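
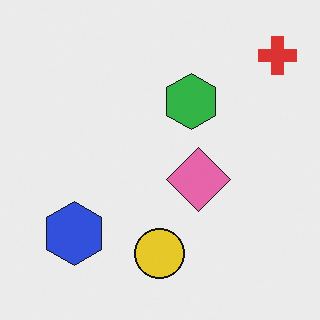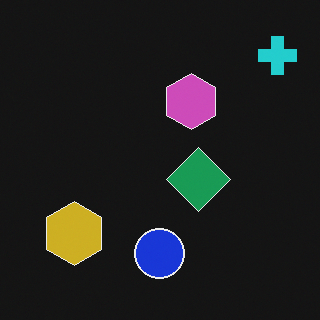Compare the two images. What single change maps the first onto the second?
This is the original image color-inverted (negative).

The light background has become dark and every shape's color is its complement — a photographic negative.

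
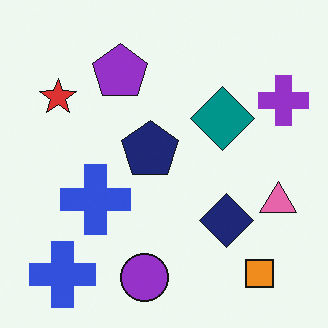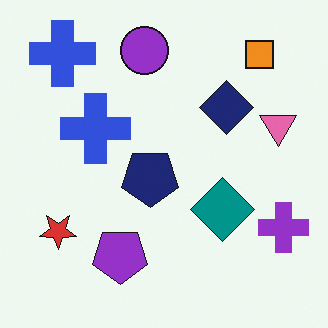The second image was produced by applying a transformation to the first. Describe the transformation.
The second image is the first flipped vertically (top ↔ bottom).

The purple circle is in the bottom of the first image and the top of the second — shapes on opposite sides of the horizontal midline have swapped in a mirror flip.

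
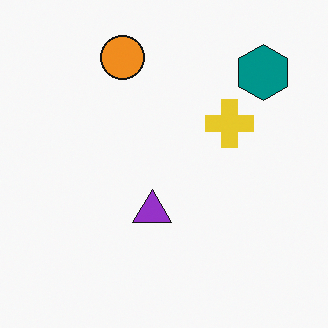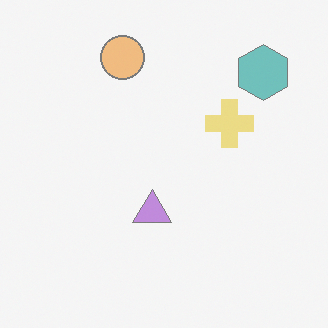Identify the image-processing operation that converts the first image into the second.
The second image is the first washed out (contrast reduced).

Tones are pushed toward mid-grey across the whole image — a global contrast change.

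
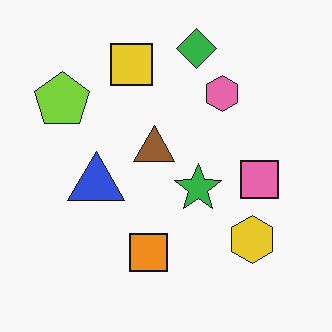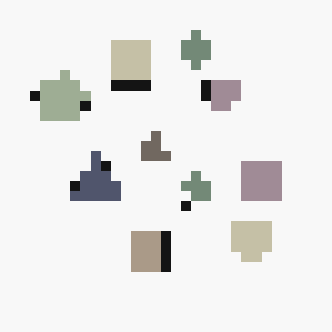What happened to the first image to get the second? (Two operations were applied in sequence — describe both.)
The transformation is: coarsely pixelated, then heavily desaturated.

Shapes are reduced to large square blocks; fine edges and outlines are lost — a downscale-then-upscale (mosaic) effect. All colors are more muted and greyish — a global saturation change.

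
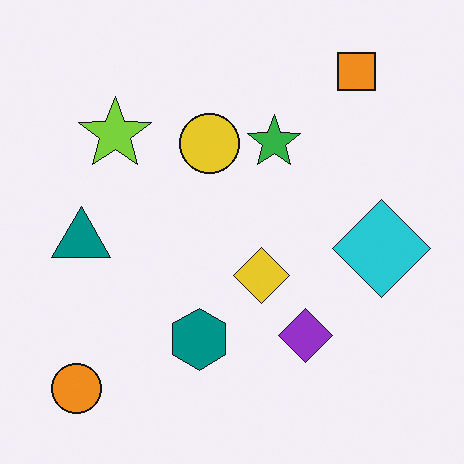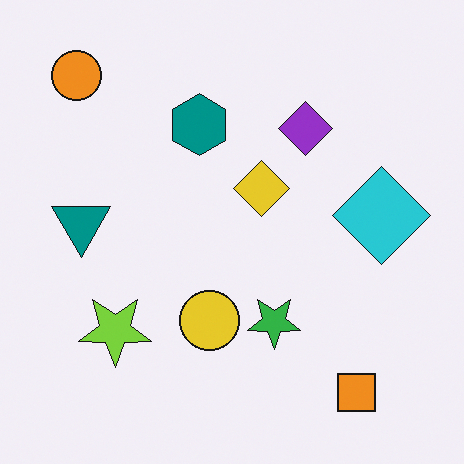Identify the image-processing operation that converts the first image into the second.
The image was flipped vertically (top ↔ bottom).

The orange square is in the top-right of the first image and the bottom-right of the second — shapes on opposite sides of the horizontal midline have swapped in a mirror flip.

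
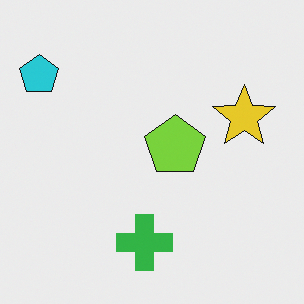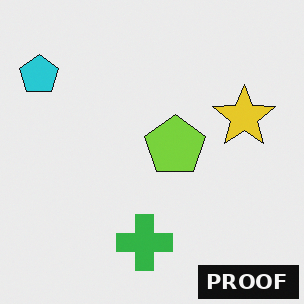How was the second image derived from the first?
The image was watermarked with the text "PROOF" in the lower-right corner.

A dark label reading "PROOF" appears in the lower-right corner.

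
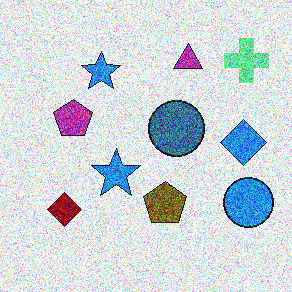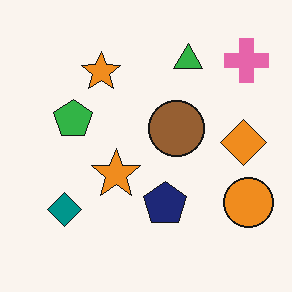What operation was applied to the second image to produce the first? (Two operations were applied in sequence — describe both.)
This is the original image hue-shifted through roughly half the color wheel, then degraded with strong gaussian noise.

Every shape's color has rotated by the same amount around the hue wheel — a uniform hue shift. Random speckle covers the whole image, including the flat background.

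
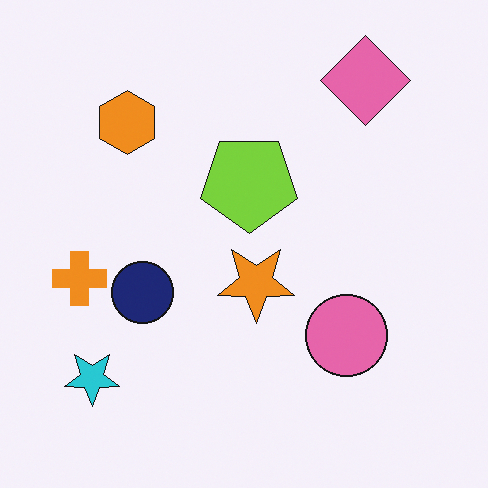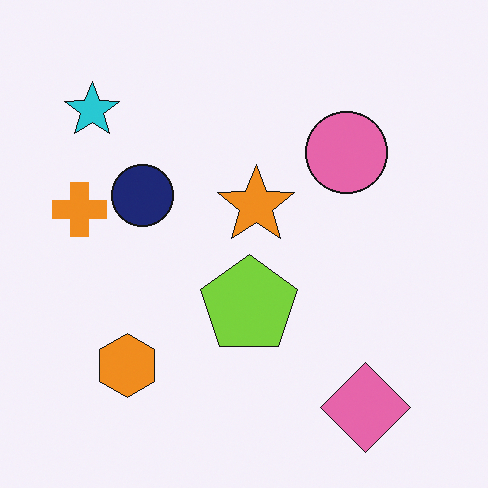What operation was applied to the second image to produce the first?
The transformation is: flipped vertically (top ↔ bottom).

The pink diamond is in the bottom-right of the second image and the top-right of the first — shapes on opposite sides of the horizontal midline have swapped in a mirror flip.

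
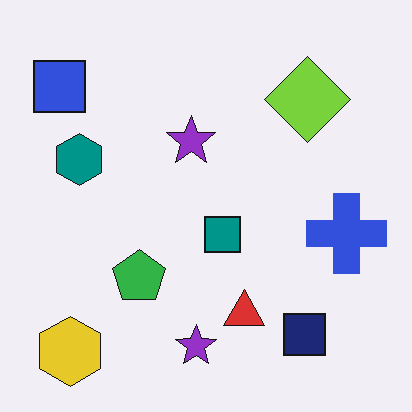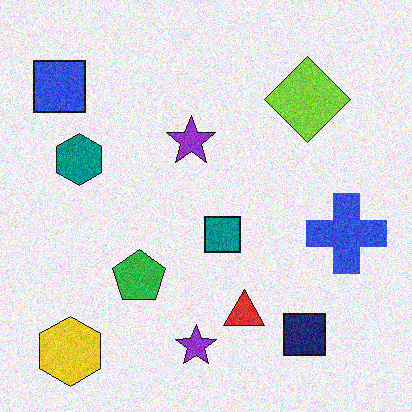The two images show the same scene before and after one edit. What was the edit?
Degraded with visible gaussian noise.

Random speckle covers the whole image, including the flat background.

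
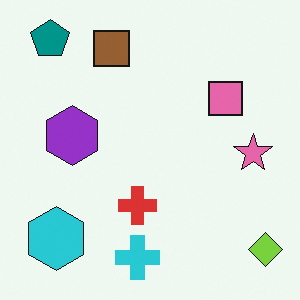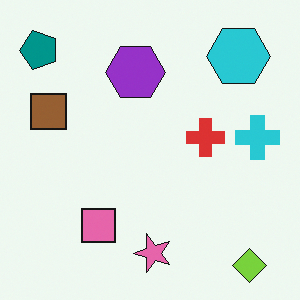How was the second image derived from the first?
It was transposed (reflected across the top-left ↔ bottom-right diagonal).

Shapes have swapped their row and column positions — what was in the top-right is now in the bottom-left — a diagonal reflection.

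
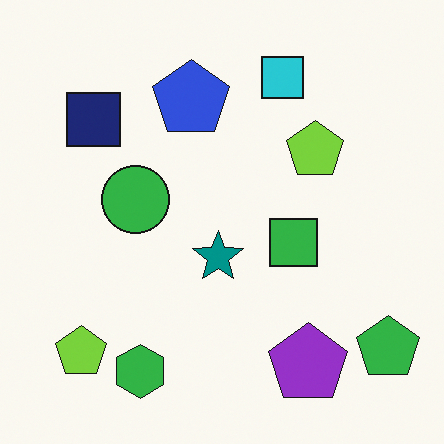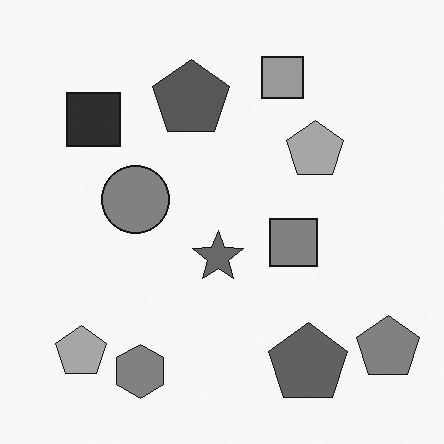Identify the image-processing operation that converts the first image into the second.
The image was converted to grayscale.

All color is removed — every shape is now a shade of grey.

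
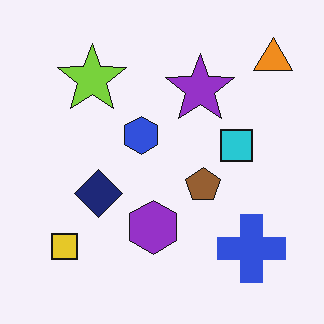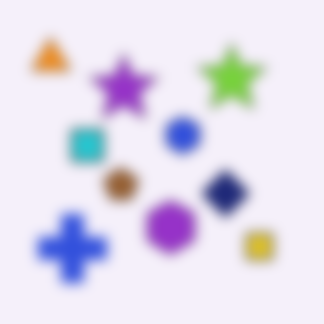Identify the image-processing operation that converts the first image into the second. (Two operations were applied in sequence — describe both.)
The image was strongly gaussian-blurred, then flipped horizontally (left ↔ right).

Shape edges and outlines are uniformly softened across the whole image. The orange triangle is in the top-right of the first image and the top-left of the second — shapes on opposite sides of the vertical midline have swapped in a mirror flip.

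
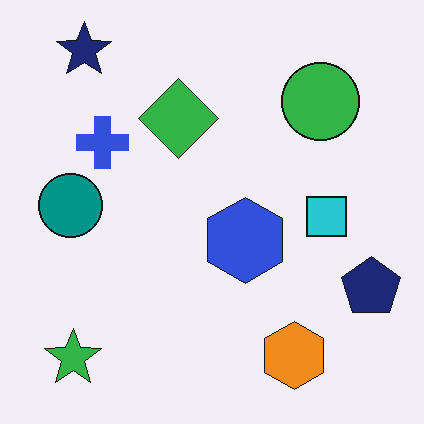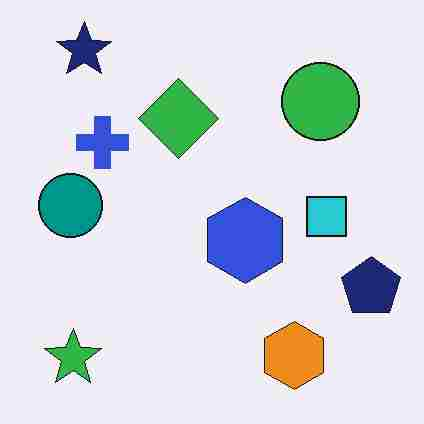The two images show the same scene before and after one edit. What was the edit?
The transformation is: degraded with heavy JPEG compression.

Blocky 8×8 compression artifacts appear around shape edges and the flat background shows ringing — characteristic JPEG degradation.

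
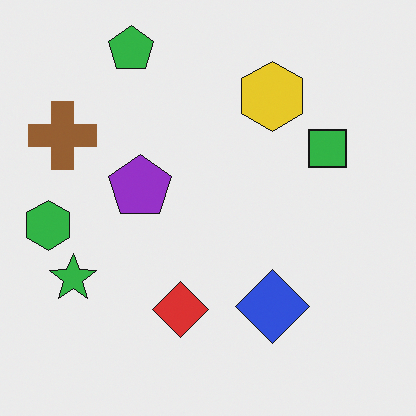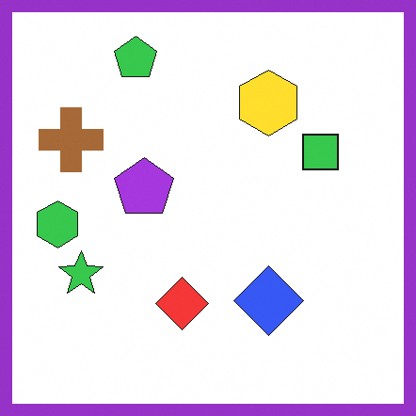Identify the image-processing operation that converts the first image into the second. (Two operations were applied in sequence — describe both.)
Brightened a little, then framed with a purple border.

Every pixel — background and shapes alike — is uniformly brightened. A solid purple frame runs around the edge of the second image, with the content slightly shrunk inside it.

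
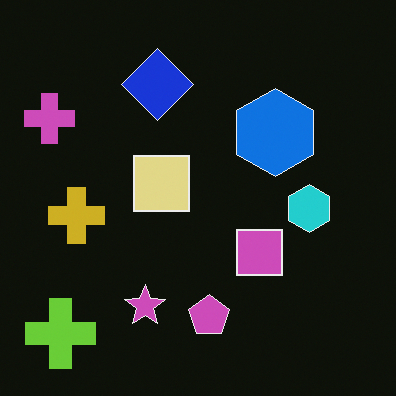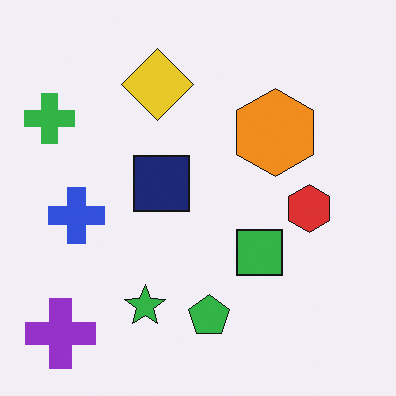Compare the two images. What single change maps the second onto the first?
The image was color-inverted (negative).

The light background has become dark and every shape's color is its complement — a photographic negative.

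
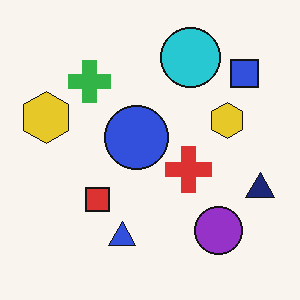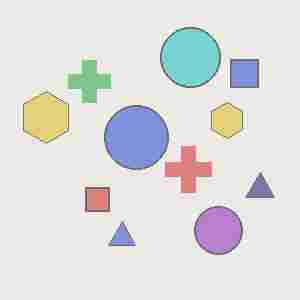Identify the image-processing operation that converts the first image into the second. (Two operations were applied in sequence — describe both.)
The second image is the first washed out (contrast reduced), then heavily JPEG-compressed with obvious blocking artifacts.

Tones are pushed toward mid-grey across the whole image — a global contrast change. Blocky 8×8 compression artifacts appear around shape edges and the flat background shows ringing — characteristic JPEG degradation.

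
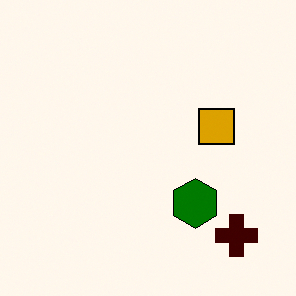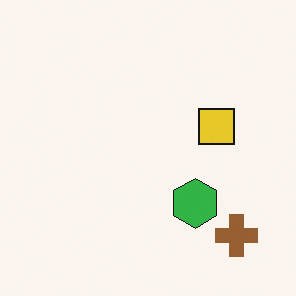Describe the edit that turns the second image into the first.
The image was given much higher contrast.

Tones are pushed away from mid-grey across the whole image — a global contrast change.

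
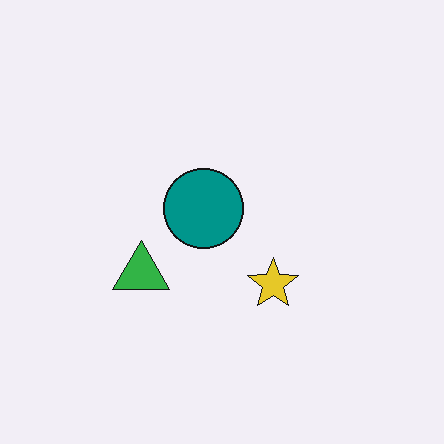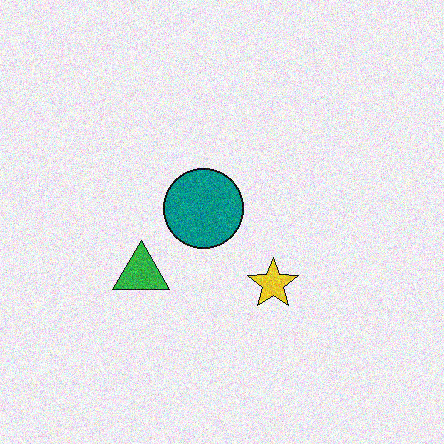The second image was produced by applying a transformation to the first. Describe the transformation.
It was degraded with moderate additive noise.

Random speckle covers the whole image, including the flat background.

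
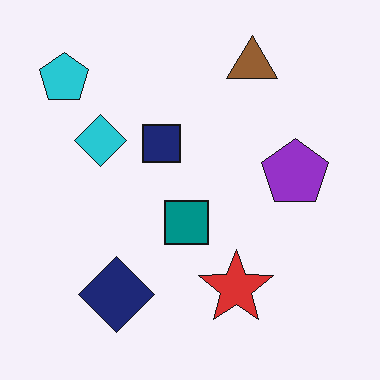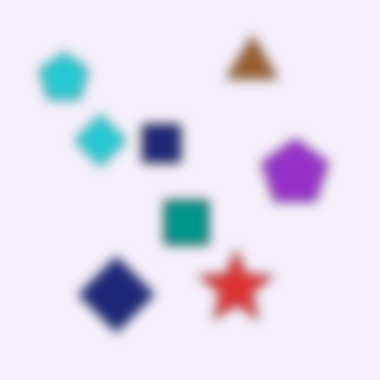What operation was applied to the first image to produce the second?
The transformation is: strongly gaussian-blurred.

Shape edges and outlines are uniformly softened across the whole image.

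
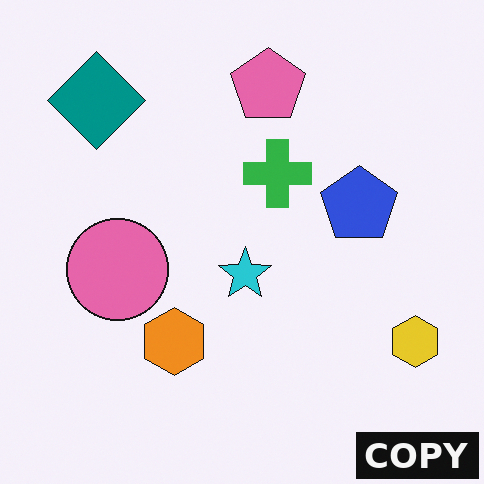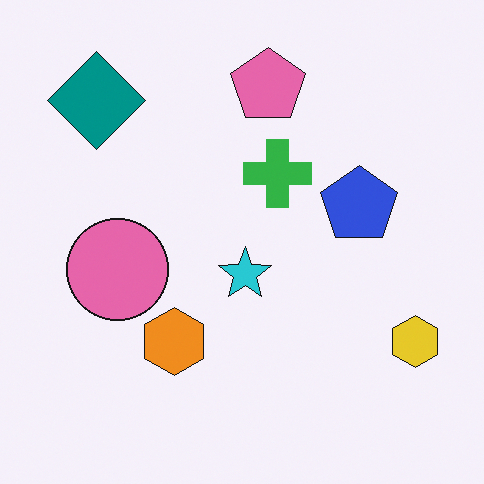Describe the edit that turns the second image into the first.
The image was watermarked with the text "COPY" in the lower-right corner.

A dark label reading "COPY" appears in the lower-right corner.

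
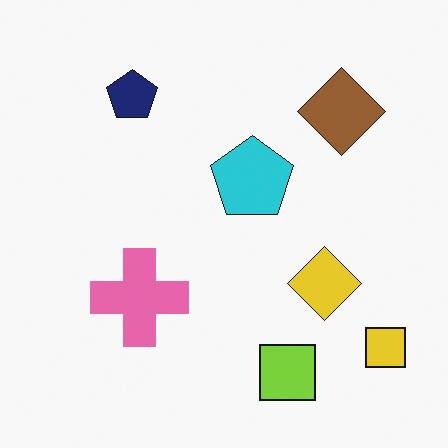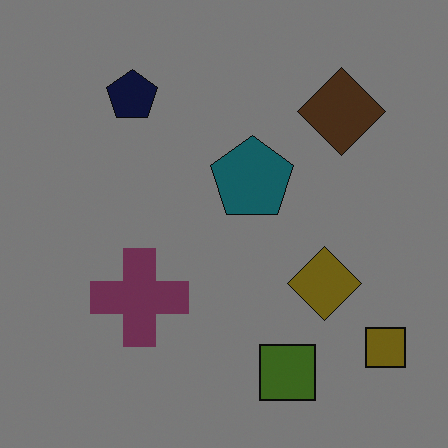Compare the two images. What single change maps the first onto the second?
Noticeably darkened.

Every pixel — background and shapes alike — is uniformly darkened.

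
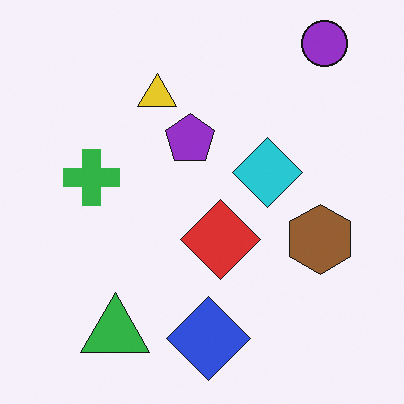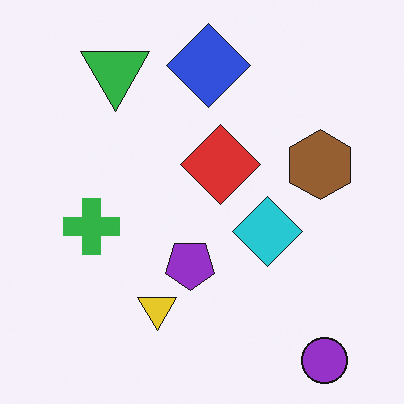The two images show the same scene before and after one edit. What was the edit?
The image was flipped vertically (top ↔ bottom).

The purple circle is in the top-right of the first image and the bottom-right of the second — shapes on opposite sides of the horizontal midline have swapped in a mirror flip.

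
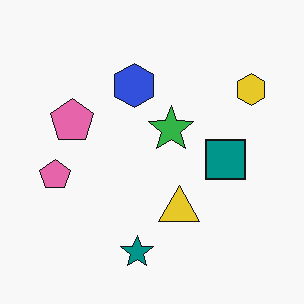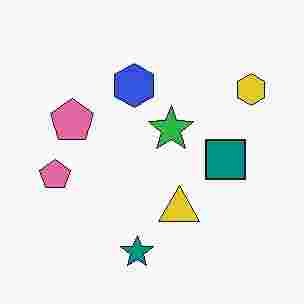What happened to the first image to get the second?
The second image is the first degraded with heavy JPEG compression.

Blocky 8×8 compression artifacts appear around shape edges and the flat background shows ringing — characteristic JPEG degradation.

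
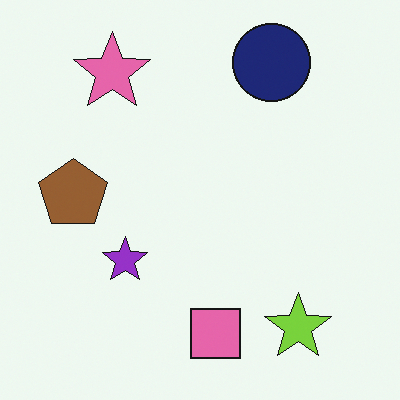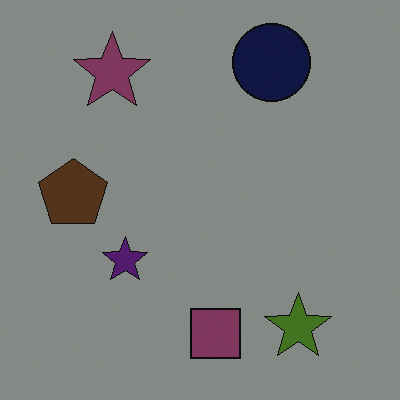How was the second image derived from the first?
The second image is the first noticeably darkened.

Every pixel — background and shapes alike — is uniformly darkened.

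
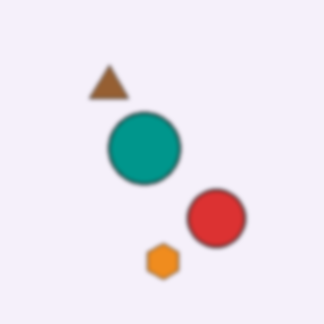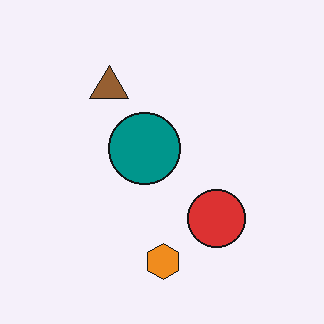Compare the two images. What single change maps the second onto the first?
The transformation is: slightly softened.

Shape edges and outlines are uniformly softened across the whole image.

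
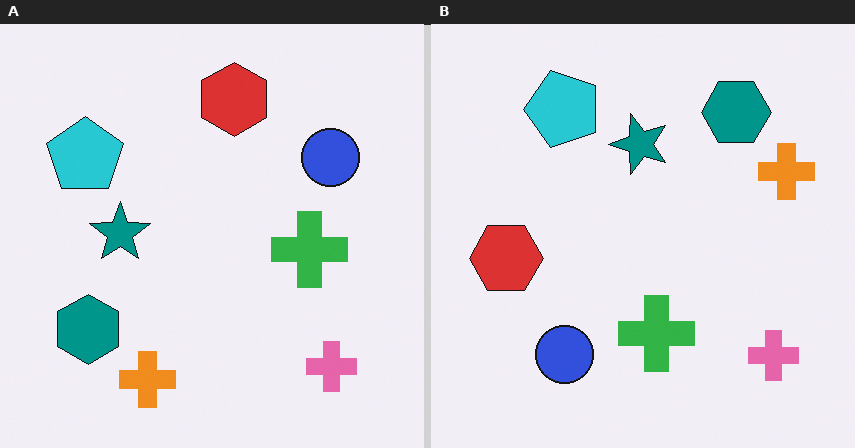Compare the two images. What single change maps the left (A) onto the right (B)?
It was transposed (reflected across the top-left ↔ bottom-right diagonal).

Shapes have swapped their row and column positions — what was in the top-right is now in the bottom-left — a diagonal reflection.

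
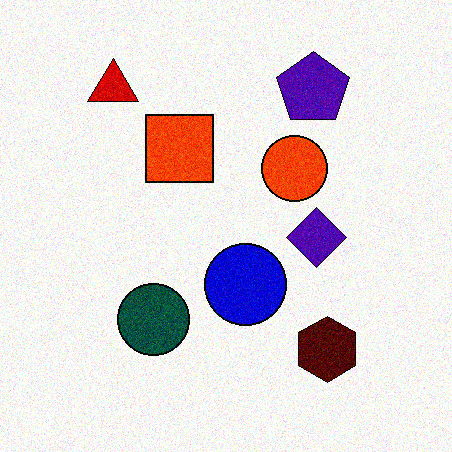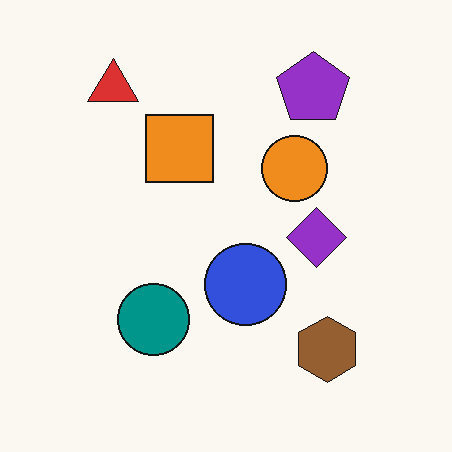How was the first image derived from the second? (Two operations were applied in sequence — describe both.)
This is the original image given much higher contrast, then degraded with visible gaussian noise.

Tones are pushed away from mid-grey across the whole image — a global contrast change. Random speckle covers the whole image, including the flat background.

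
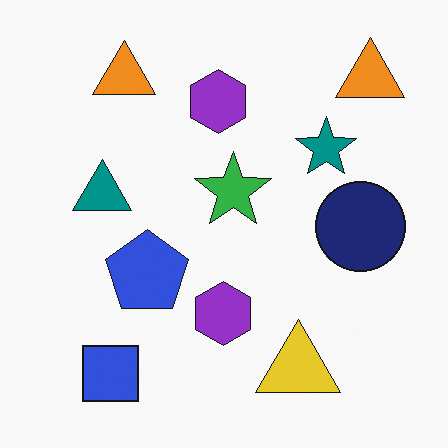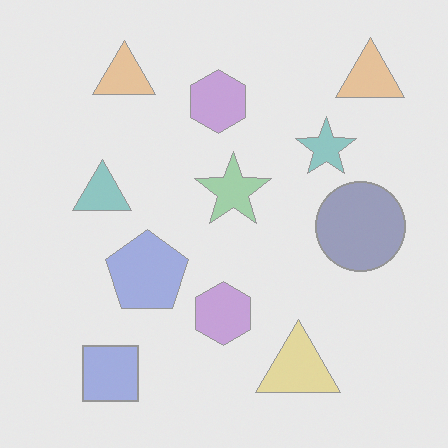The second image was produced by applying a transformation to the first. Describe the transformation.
It was washed out (contrast reduced).

Tones are pushed toward mid-grey across the whole image — a global contrast change.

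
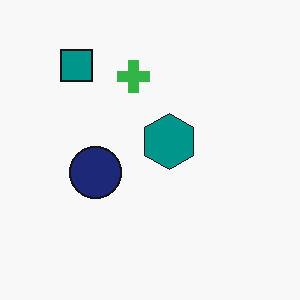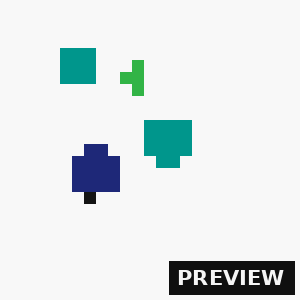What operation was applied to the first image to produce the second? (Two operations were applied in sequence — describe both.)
The transformation is: coarsely pixelated, then watermarked with the text "PREVIEW" in the lower-right corner.

Shapes are reduced to large square blocks; fine edges and outlines are lost — a downscale-then-upscale (mosaic) effect. A dark label reading "PREVIEW" appears in the lower-right corner.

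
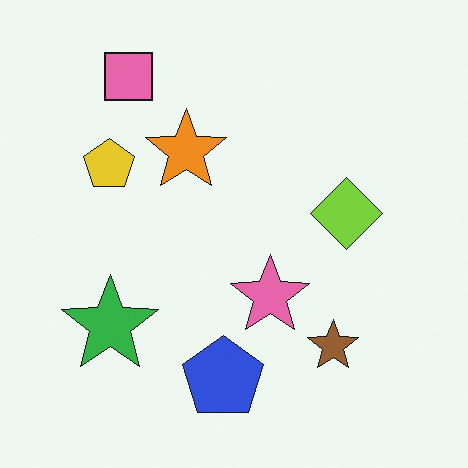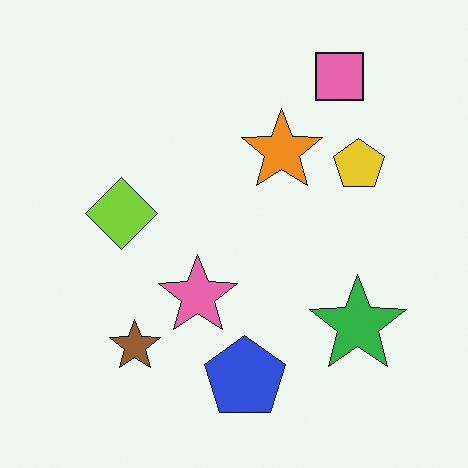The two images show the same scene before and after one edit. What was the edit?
It was flipped horizontally (left ↔ right).

The yellow pentagon is in the left of the first image and the right of the second — shapes on opposite sides of the vertical midline have swapped in a mirror flip.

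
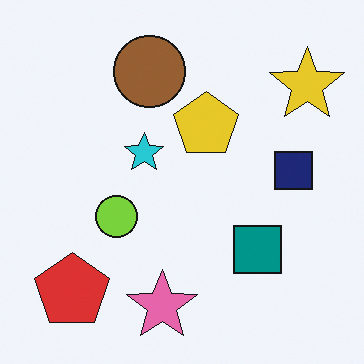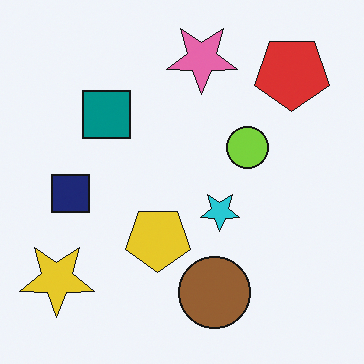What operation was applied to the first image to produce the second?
This is the original image rotated 180°.

The yellow star sits in the top-right of the first image and the bottom-left of the second — consistent with a whole-image 180° rotation.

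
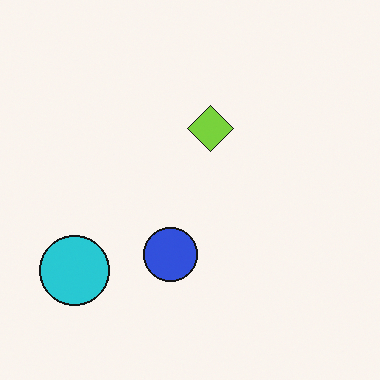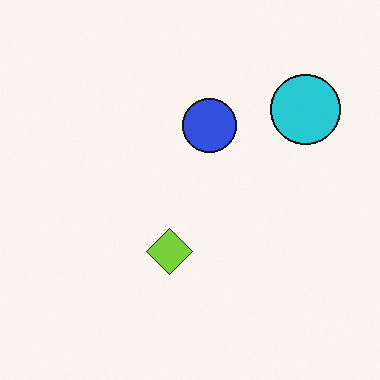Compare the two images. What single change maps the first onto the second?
The second image is the first rotated 180°.

The cyan circle sits in the bottom-left of the first image and the top-right of the second — consistent with a whole-image 180° rotation.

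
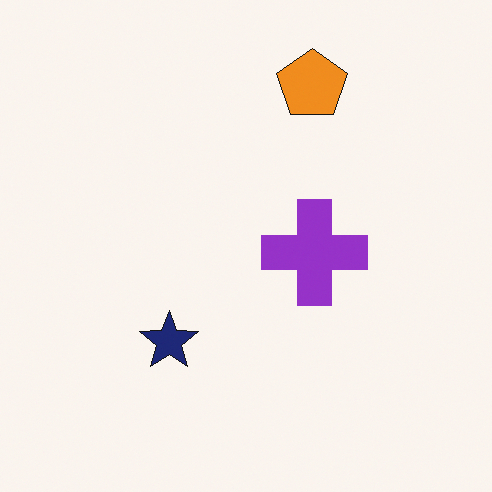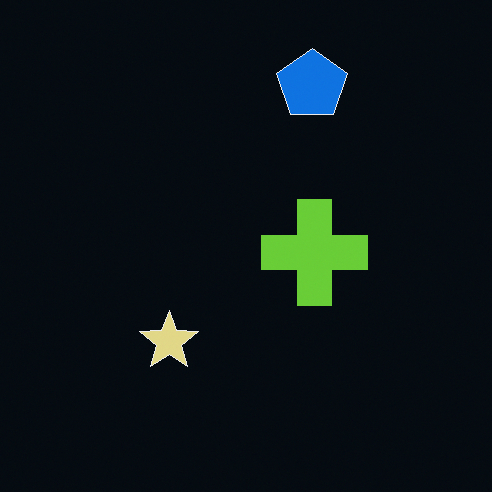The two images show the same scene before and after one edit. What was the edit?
It was color-inverted (negative).

The light background has become dark and every shape's color is its complement — a photographic negative.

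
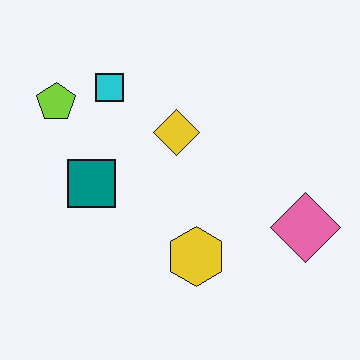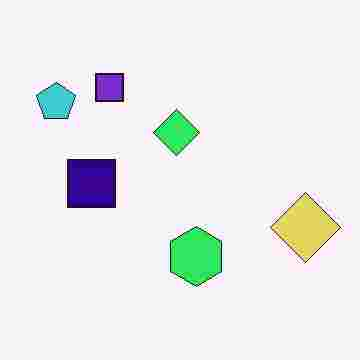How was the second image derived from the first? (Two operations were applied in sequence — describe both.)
It was hue-shifted by a moderate amount, then degraded with heavy JPEG compression.

Every shape's color has rotated by the same amount around the hue wheel — a uniform hue shift. Blocky 8×8 compression artifacts appear around shape edges and the flat background shows ringing — characteristic JPEG degradation.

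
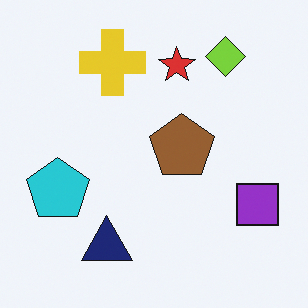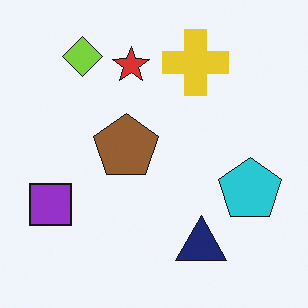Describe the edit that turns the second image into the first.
It was flipped horizontally (left ↔ right).

The purple square is in the left of the second image and the right of the first — shapes on opposite sides of the vertical midline have swapped in a mirror flip.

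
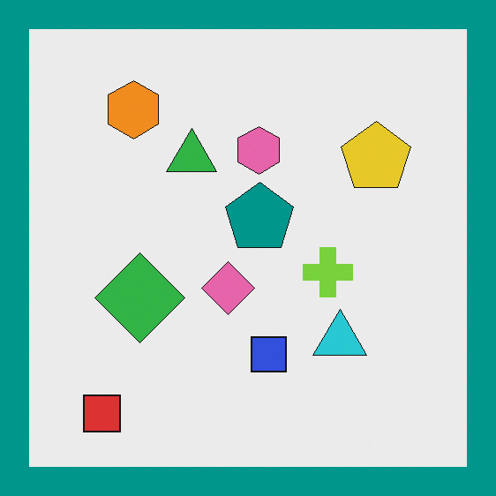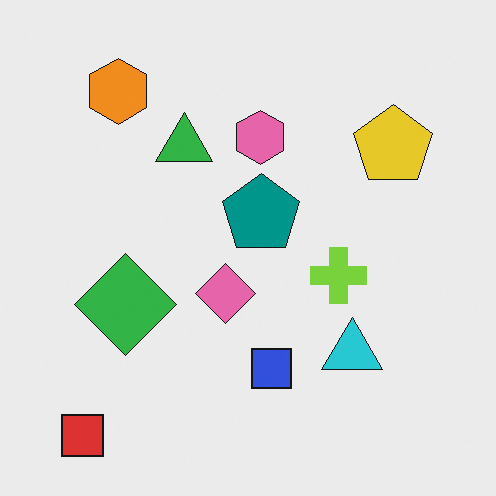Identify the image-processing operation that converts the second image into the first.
This is the original image framed with a teal border.

A solid teal frame runs around the edge of the first image, with the content slightly shrunk inside it.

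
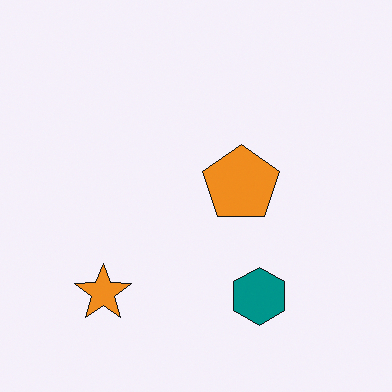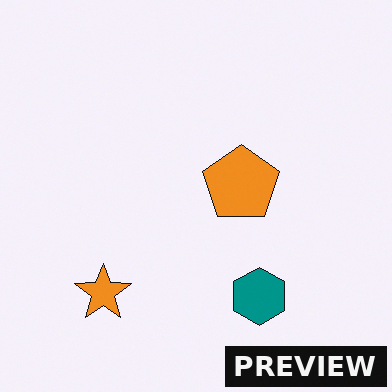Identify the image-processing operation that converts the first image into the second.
The image was watermarked with the text "PREVIEW" in the lower-right corner.

A dark label reading "PREVIEW" appears in the lower-right corner.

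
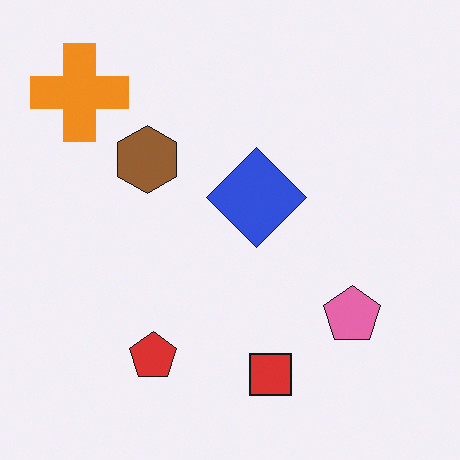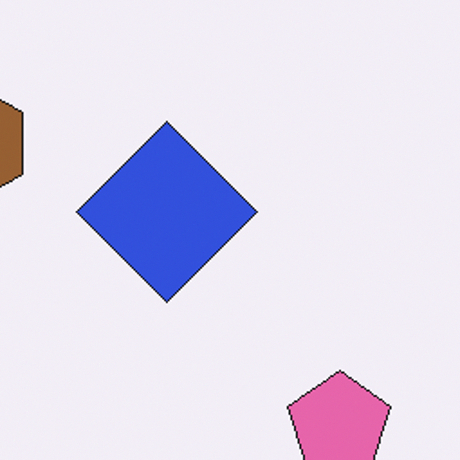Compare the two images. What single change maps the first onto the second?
This is the original image cropped to a noticeably smaller region and rescaled.

The visible shapes are larger and the field of view is narrower; shapes near the original edges may be partly or wholly outside the frame — a crop-and-rescale.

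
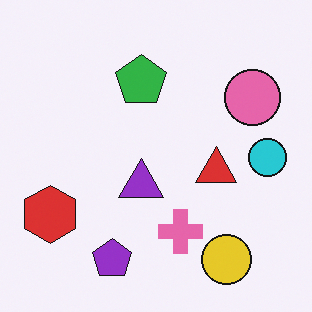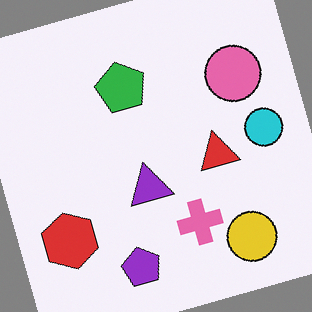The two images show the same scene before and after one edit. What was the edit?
Rotated counter-clockwise by a moderate amount.

Every shape is tilted by the same angle and the image corners show triangular fill wedges — a whole-image rotation by a non-right angle.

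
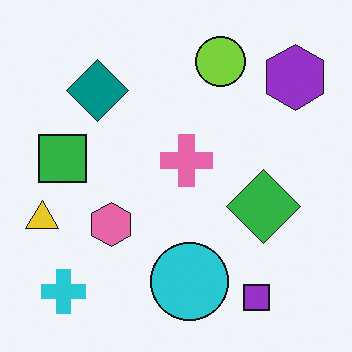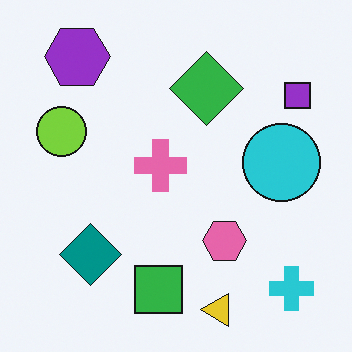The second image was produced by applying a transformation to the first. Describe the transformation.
Rotated 90° counter-clockwise.

The cyan cross sits in the bottom-left of the first image and the bottom-right of the second — consistent with a whole-image 90° counter-clockwise rotation.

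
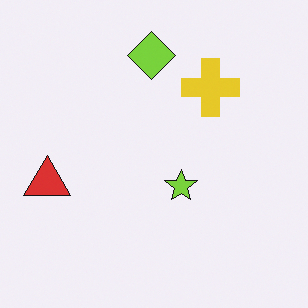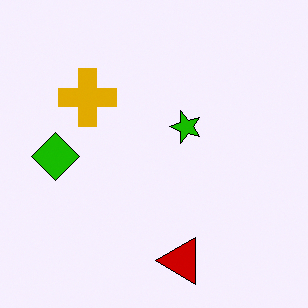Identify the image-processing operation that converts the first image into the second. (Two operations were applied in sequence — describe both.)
The transformation is: boosted in contrast, then rotated 90° counter-clockwise.

Tones are pushed away from mid-grey across the whole image — a global contrast change. The red triangle sits in the left of the first image and the bottom of the second — consistent with a whole-image 90° counter-clockwise rotation.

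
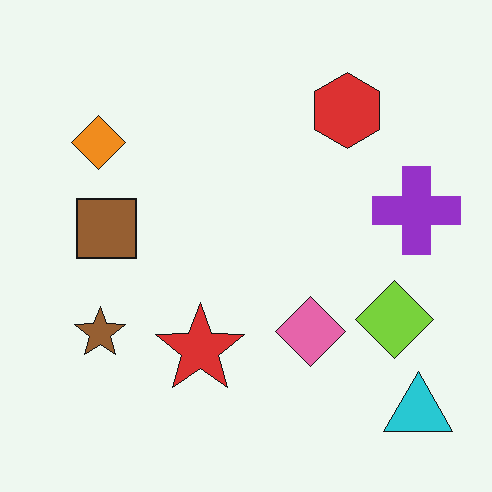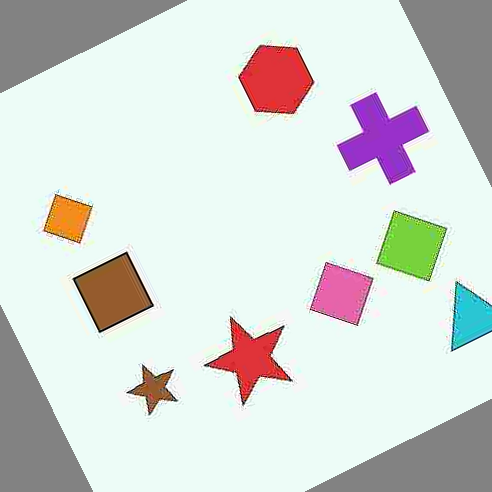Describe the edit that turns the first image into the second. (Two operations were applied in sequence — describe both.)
The image was degraded with heavy JPEG compression, then rotated counter-clockwise by a clearly visible amount.

Blocky 8×8 compression artifacts appear around shape edges and the flat background shows ringing — characteristic JPEG degradation. Every shape is tilted by the same angle and the image corners show triangular fill wedges — a whole-image rotation by a non-right angle.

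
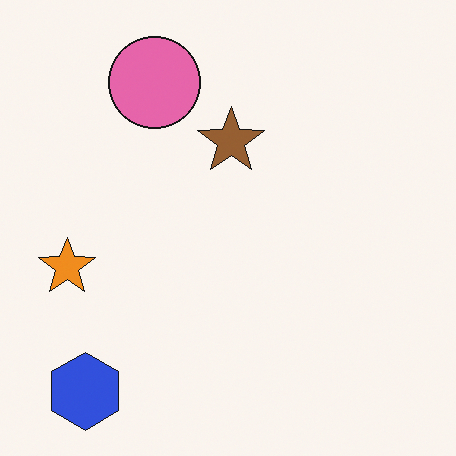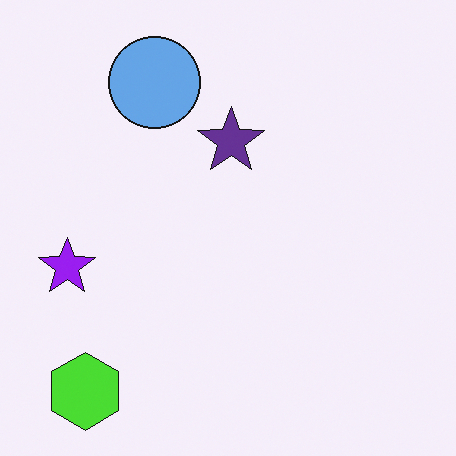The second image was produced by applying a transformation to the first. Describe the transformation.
It was hue-shifted through roughly half the color wheel.

Every shape's color has rotated by the same amount around the hue wheel — a uniform hue shift.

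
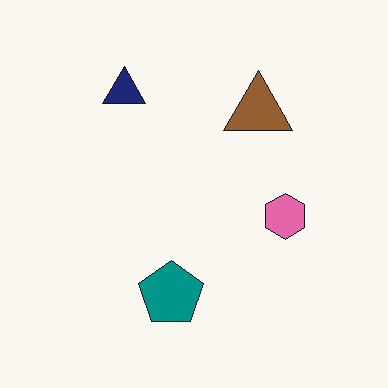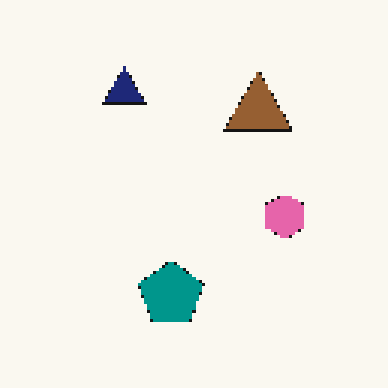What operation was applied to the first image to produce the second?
This is the original image mildly pixelated.

Shapes are reduced to large square blocks; fine edges and outlines are lost — a downscale-then-upscale (mosaic) effect.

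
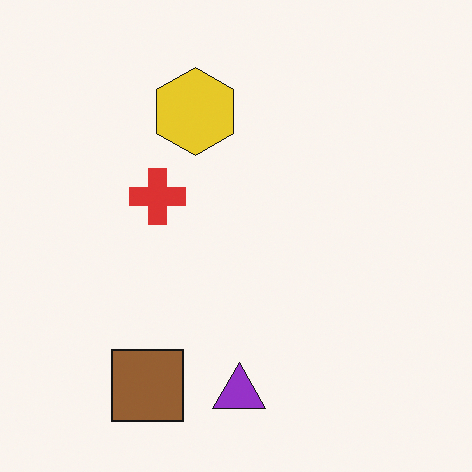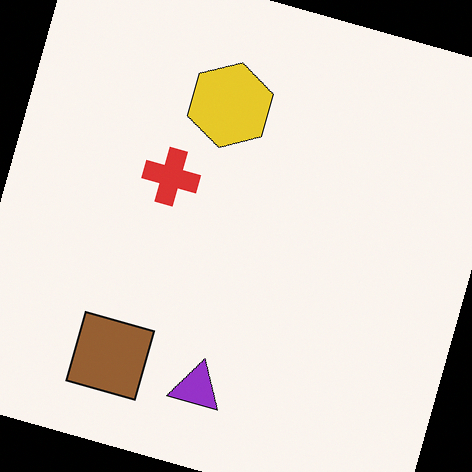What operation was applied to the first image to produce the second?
The image was rotated clockwise by a moderate amount.

Every shape is tilted by the same angle and the image corners show triangular fill wedges — a whole-image rotation by a non-right angle.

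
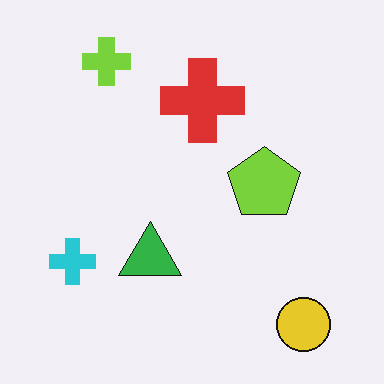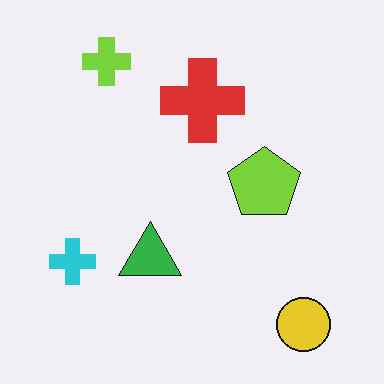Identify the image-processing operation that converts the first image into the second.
It was JPEG-compressed with visible artifacts.

Blocky 8×8 compression artifacts appear around shape edges and the flat background shows ringing — characteristic JPEG degradation.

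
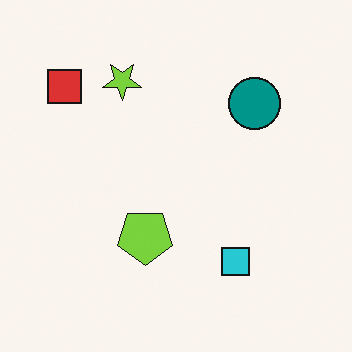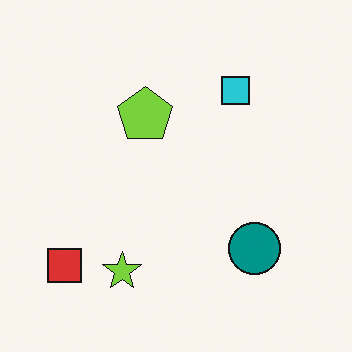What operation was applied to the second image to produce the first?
It was flipped vertically (top ↔ bottom).

The lime star is in the bottom of the second image and the top of the first — shapes on opposite sides of the horizontal midline have swapped in a mirror flip.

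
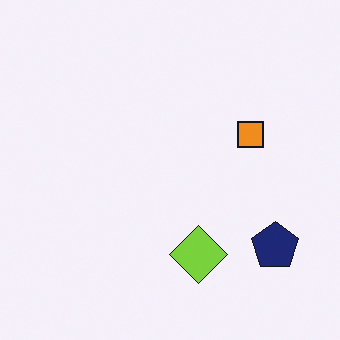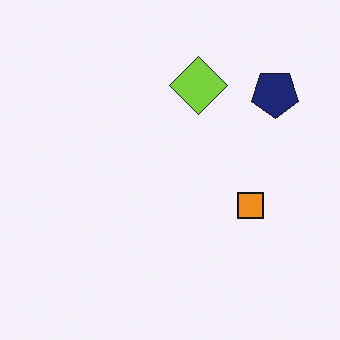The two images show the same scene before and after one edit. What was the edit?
The image was flipped vertically (top ↔ bottom).

The lime diamond is in the bottom of the first image and the top of the second — shapes on opposite sides of the horizontal midline have swapped in a mirror flip.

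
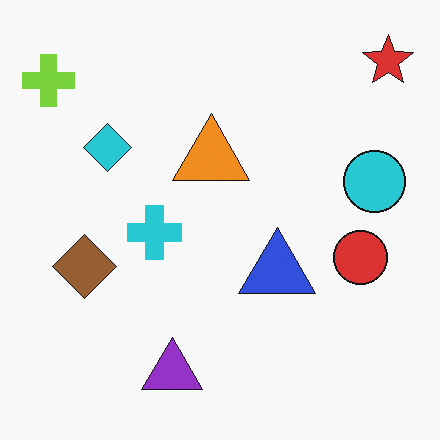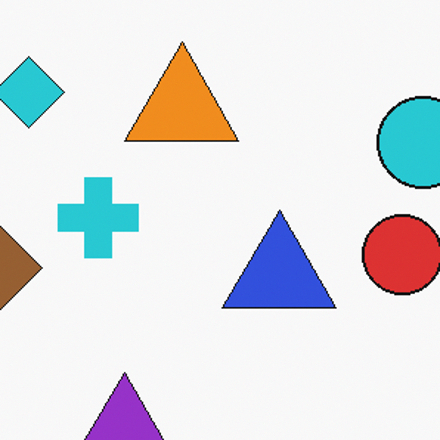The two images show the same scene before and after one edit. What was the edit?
The transformation is: cropped to a modestly smaller region and rescaled.

The visible shapes are larger and the field of view is narrower; shapes near the original edges may be partly or wholly outside the frame — a crop-and-rescale.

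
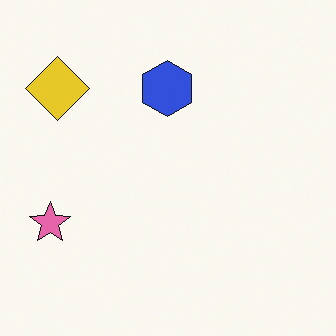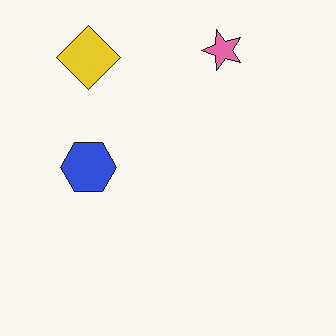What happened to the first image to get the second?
The image was transposed (reflected across the top-left ↔ bottom-right diagonal).

Shapes have swapped their row and column positions — what was in the top-right is now in the bottom-left — a diagonal reflection.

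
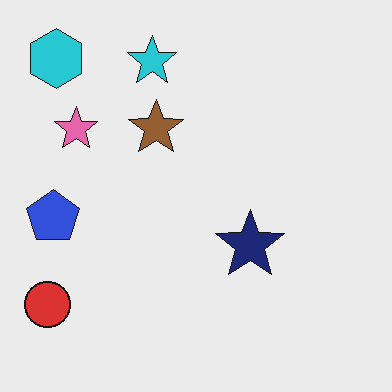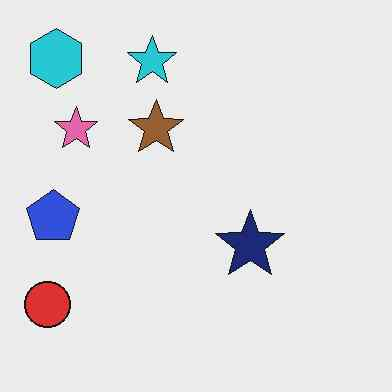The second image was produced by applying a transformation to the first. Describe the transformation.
JPEG-compressed with visible artifacts.

Blocky 8×8 compression artifacts appear around shape edges and the flat background shows ringing — characteristic JPEG degradation.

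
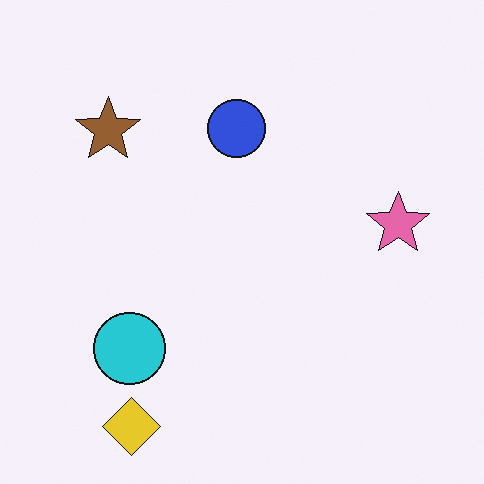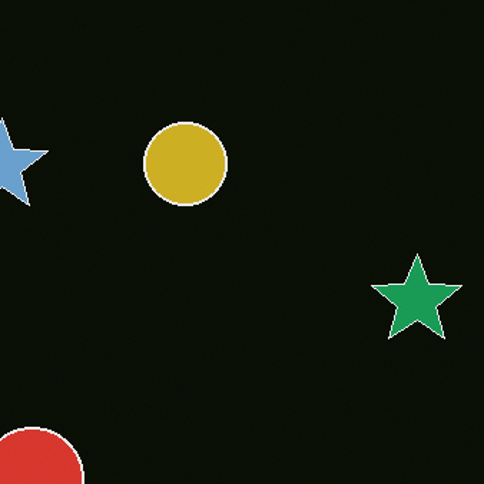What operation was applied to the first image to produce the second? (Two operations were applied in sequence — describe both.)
The transformation is: color-inverted (negative), then cropped slightly and scaled back up.

The light background has become dark and every shape's color is its complement — a photographic negative. The visible shapes are larger and the field of view is narrower; shapes near the original edges may be partly or wholly outside the frame — a crop-and-rescale.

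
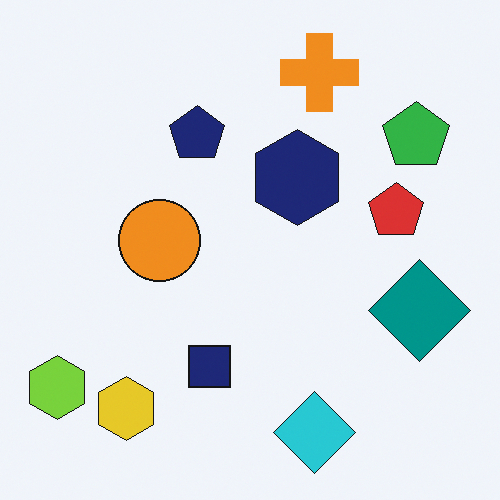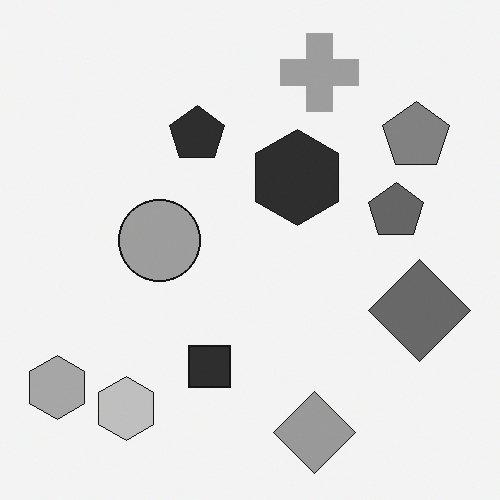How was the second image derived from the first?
The transformation is: converted to grayscale.

All color is removed — every shape is now a shade of grey.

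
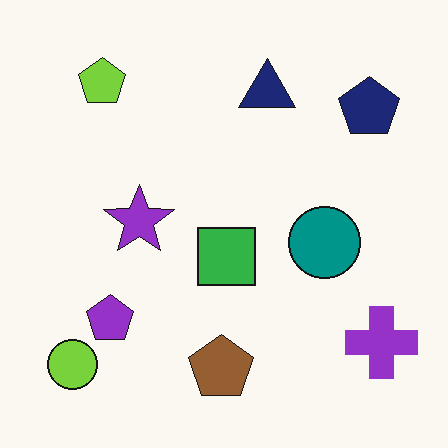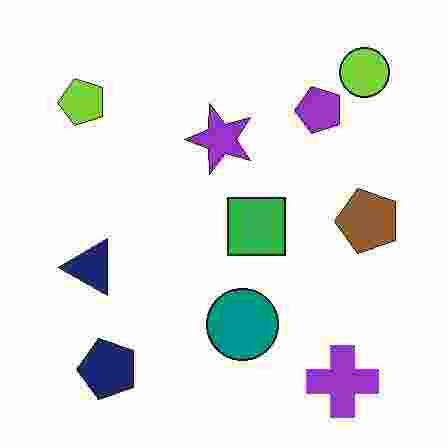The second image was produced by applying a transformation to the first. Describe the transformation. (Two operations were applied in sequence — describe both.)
The transformation is: transposed (reflected across the top-left ↔ bottom-right diagonal), then degraded with heavy JPEG compression.

Shapes have swapped their row and column positions — what was in the top-right is now in the bottom-left — a diagonal reflection. Blocky 8×8 compression artifacts appear around shape edges and the flat background shows ringing — characteristic JPEG degradation.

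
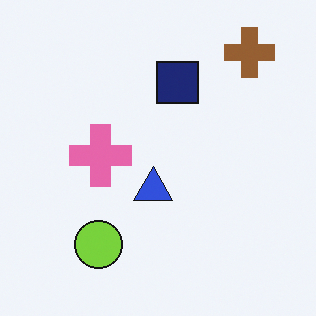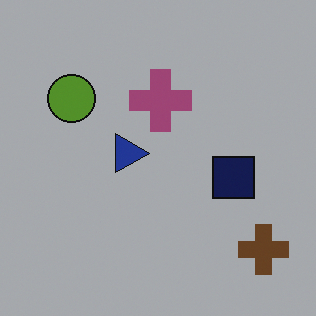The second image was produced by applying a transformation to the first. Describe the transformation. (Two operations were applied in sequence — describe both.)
This is the original image substantially darkened, then rotated 90° clockwise.

Every pixel — background and shapes alike — is uniformly darkened. The brown cross sits in the top-right of the first image and the bottom-right of the second — consistent with a whole-image 90° clockwise rotation.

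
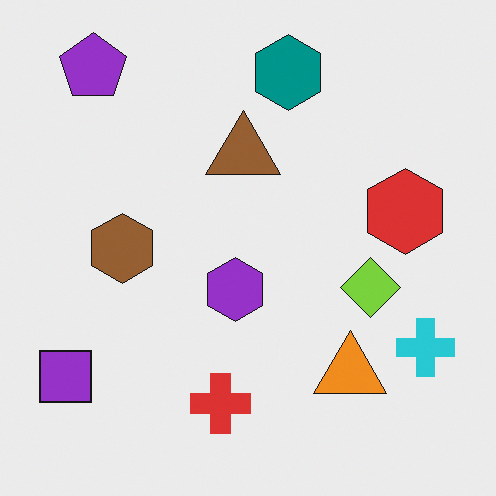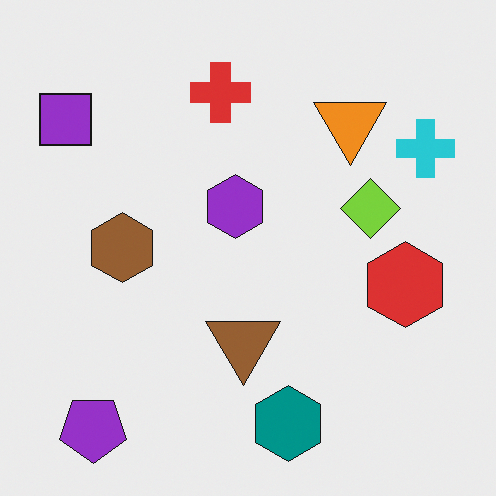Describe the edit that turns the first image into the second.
Flipped vertically (top ↔ bottom).

The purple pentagon is in the top-left of the first image and the bottom-left of the second — shapes on opposite sides of the horizontal midline have swapped in a mirror flip.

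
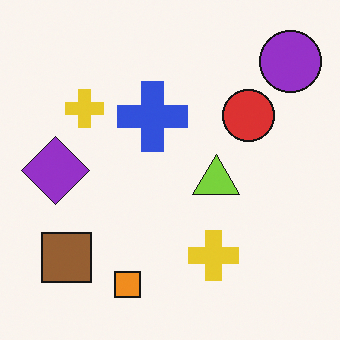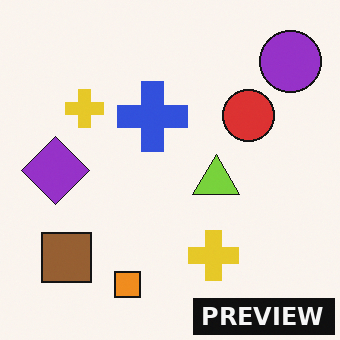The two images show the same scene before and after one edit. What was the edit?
The image was watermarked with the text "PREVIEW" in the lower-right corner.

A dark label reading "PREVIEW" appears in the lower-right corner.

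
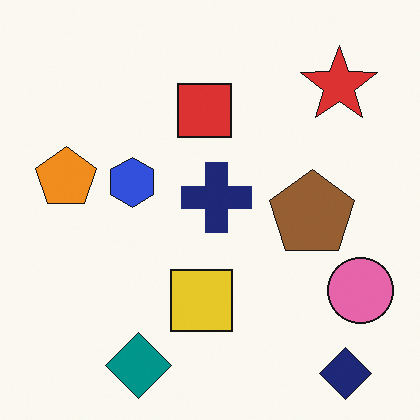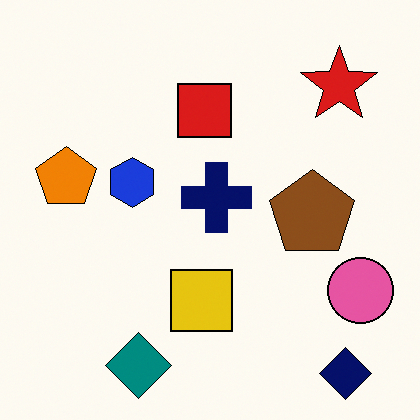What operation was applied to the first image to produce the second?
The transformation is: given slightly increased contrast.

Tones are pushed away from mid-grey across the whole image — a global contrast change.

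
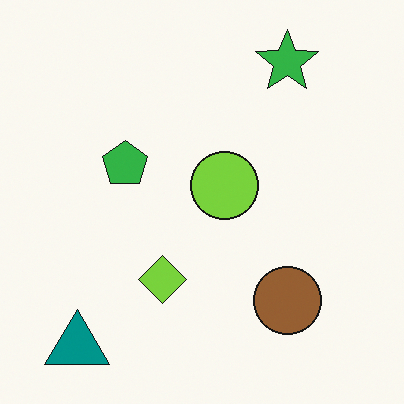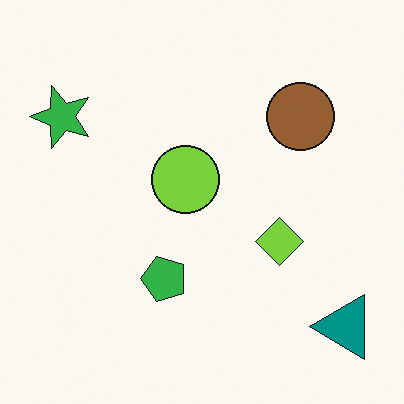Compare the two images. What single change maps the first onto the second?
It was rotated 90° counter-clockwise.

The teal triangle sits in the bottom-left of the first image and the bottom-right of the second — consistent with a whole-image 90° counter-clockwise rotation.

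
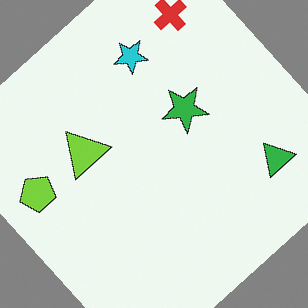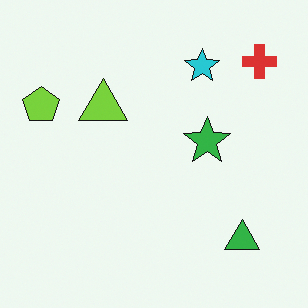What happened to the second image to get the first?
The transformation is: rotated counter-clockwise by a large amount — several tens of degrees.

Every shape is tilted by the same angle and the image corners show triangular fill wedges — a whole-image rotation by a non-right angle.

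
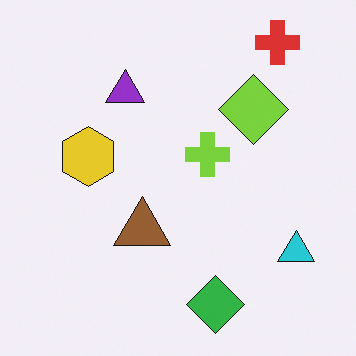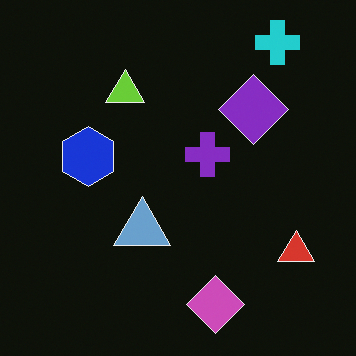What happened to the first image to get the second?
The transformation is: color-inverted (negative).

The light background has become dark and every shape's color is its complement — a photographic negative.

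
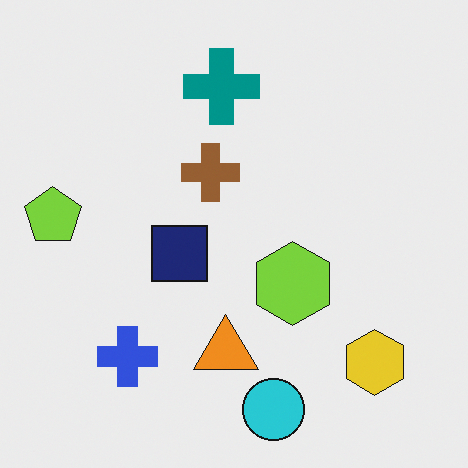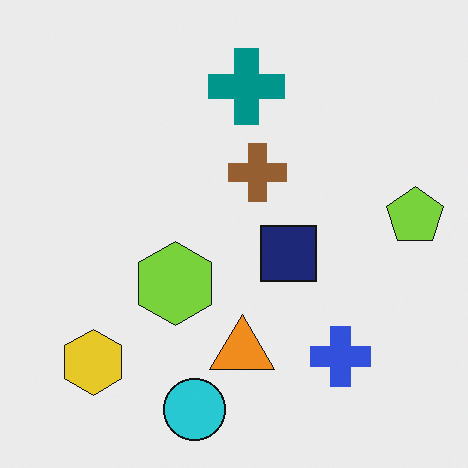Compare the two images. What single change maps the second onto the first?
The transformation is: flipped horizontally (left ↔ right).

The lime pentagon is in the right of the second image and the left of the first — shapes on opposite sides of the vertical midline have swapped in a mirror flip.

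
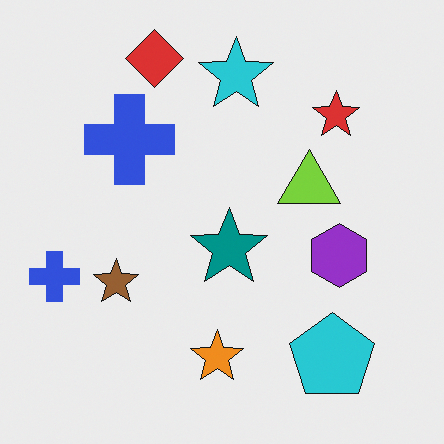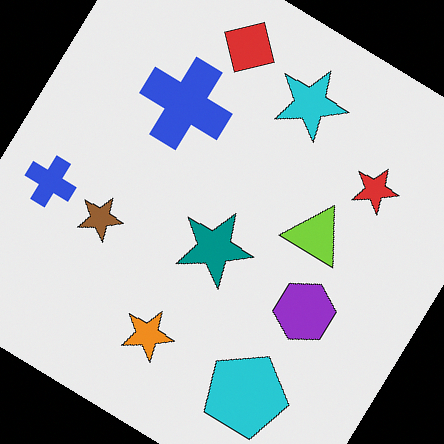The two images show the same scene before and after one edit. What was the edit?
The image was rotated clockwise by a large amount — several tens of degrees.

Every shape is tilted by the same angle and the image corners show triangular fill wedges — a whole-image rotation by a non-right angle.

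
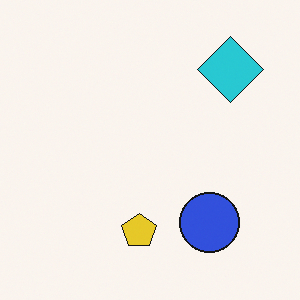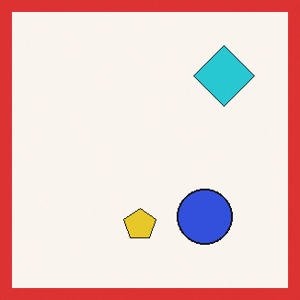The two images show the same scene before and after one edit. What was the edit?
The transformation is: framed with a red border.

A solid red frame runs around the edge of the second image, with the content slightly shrunk inside it.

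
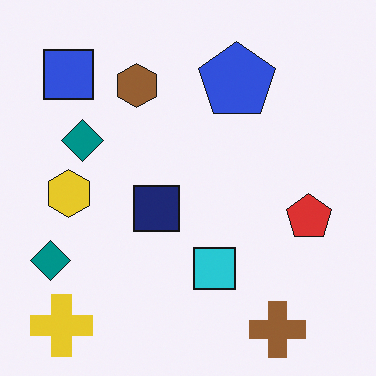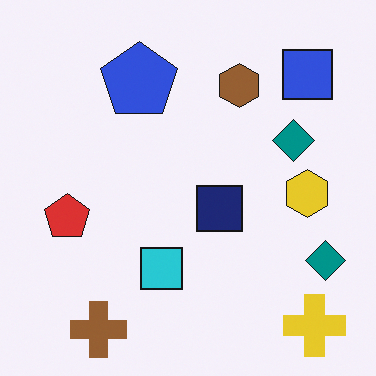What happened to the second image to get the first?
The transformation is: flipped horizontally (left ↔ right).

The yellow cross is in the bottom-right of the second image and the bottom-left of the first — shapes on opposite sides of the vertical midline have swapped in a mirror flip.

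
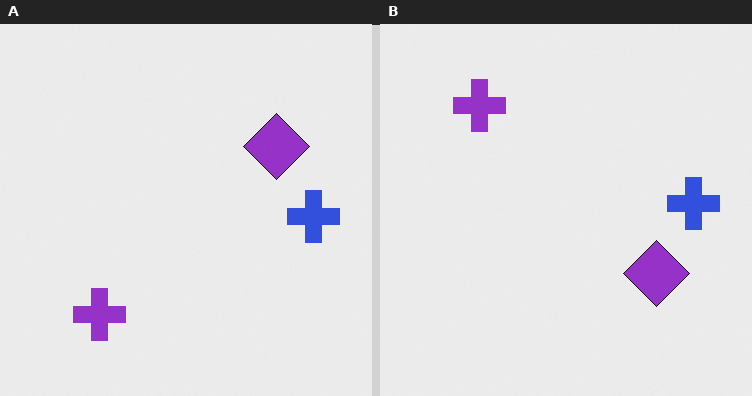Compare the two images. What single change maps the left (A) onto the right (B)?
The right (B) image is the left (A) flipped vertically (top ↔ bottom).

The purple cross is in the bottom-left of the left (A) image and the top-left of the right (B) — shapes on opposite sides of the horizontal midline have swapped in a mirror flip.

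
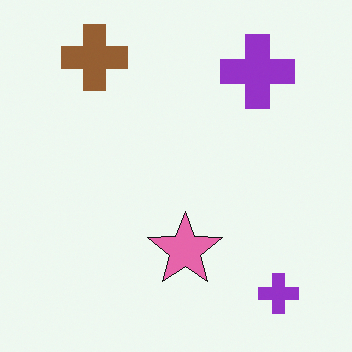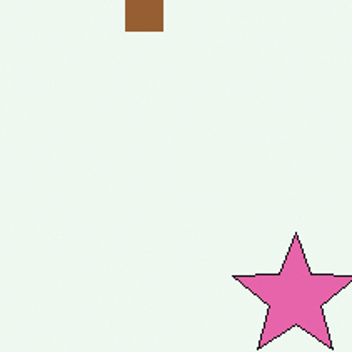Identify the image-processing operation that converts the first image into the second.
The second image is the first cropped to a noticeably smaller region and rescaled.

The visible shapes are larger and the field of view is narrower; shapes near the original edges may be partly or wholly outside the frame — a crop-and-rescale.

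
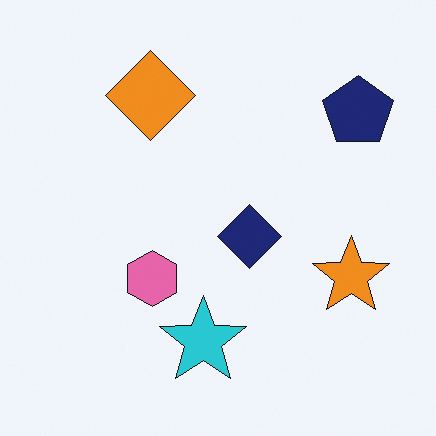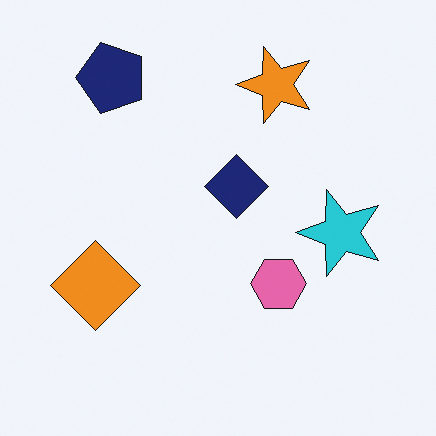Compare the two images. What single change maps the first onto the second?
Rotated 90° counter-clockwise.

The navy pentagon sits in the top-right of the first image and the top-left of the second — consistent with a whole-image 90° counter-clockwise rotation.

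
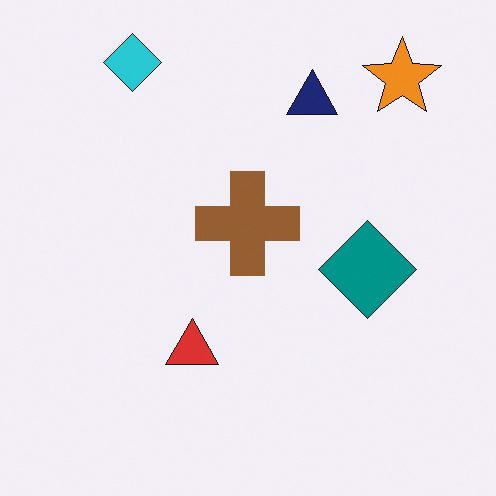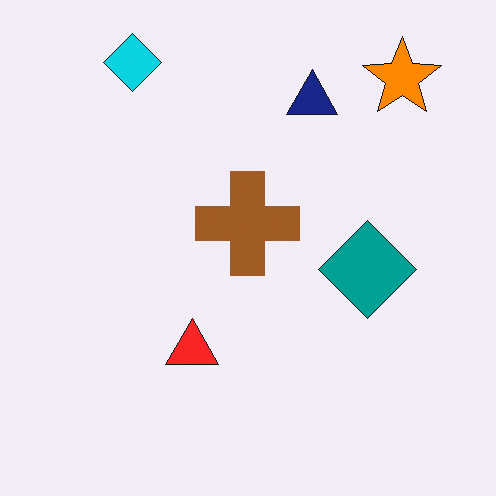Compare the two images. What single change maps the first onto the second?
The second image is the first slightly oversaturated.

All colors are more vivid — a global saturation change.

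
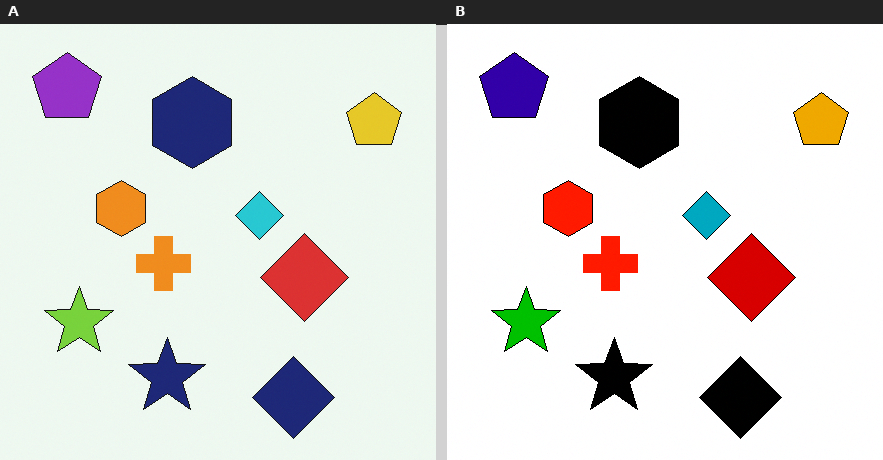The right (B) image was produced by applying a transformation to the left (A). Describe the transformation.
The transformation is: boosted in contrast.

Tones are pushed away from mid-grey across the whole image — a global contrast change.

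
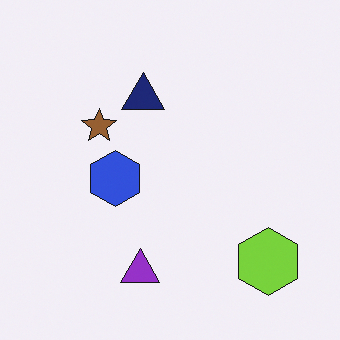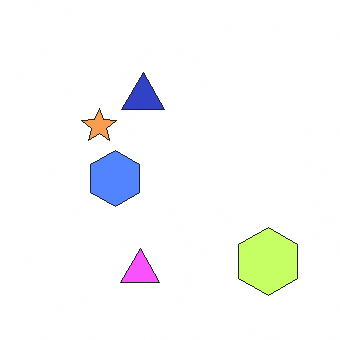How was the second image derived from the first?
The transformation is: brightened a lot.

Every pixel — background and shapes alike — is uniformly brightened.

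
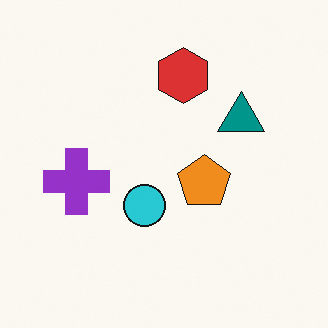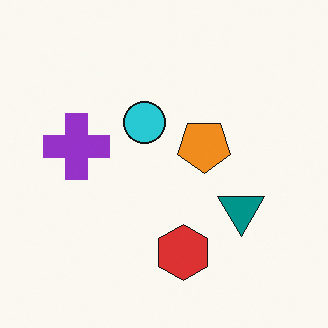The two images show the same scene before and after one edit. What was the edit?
This is the original image flipped vertically (top ↔ bottom).

The red hexagon is in the top of the first image and the bottom of the second — shapes on opposite sides of the horizontal midline have swapped in a mirror flip.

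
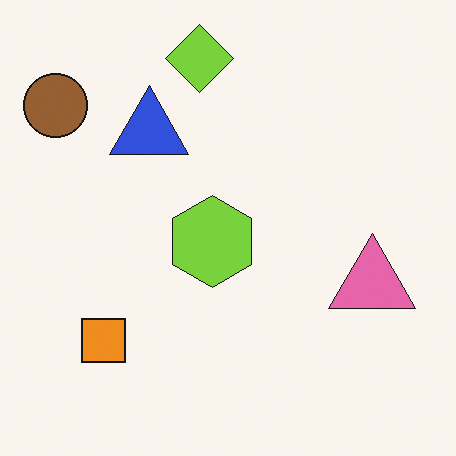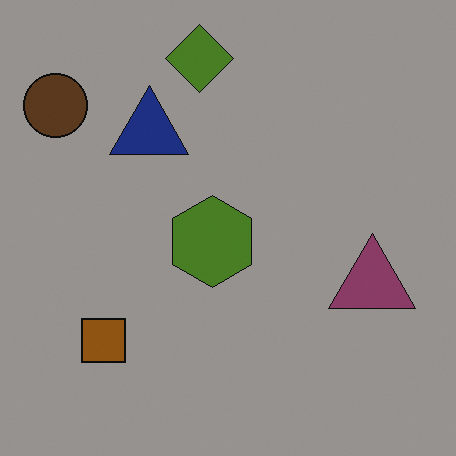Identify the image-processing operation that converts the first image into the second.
The second image is the first substantially darkened.

Every pixel — background and shapes alike — is uniformly darkened.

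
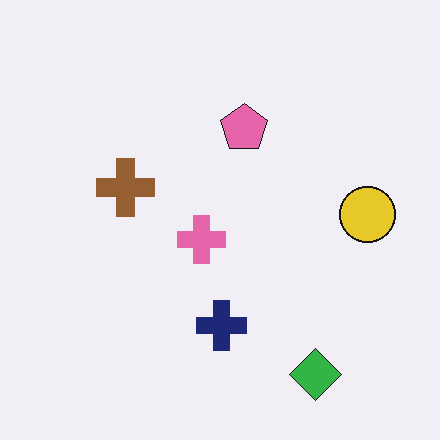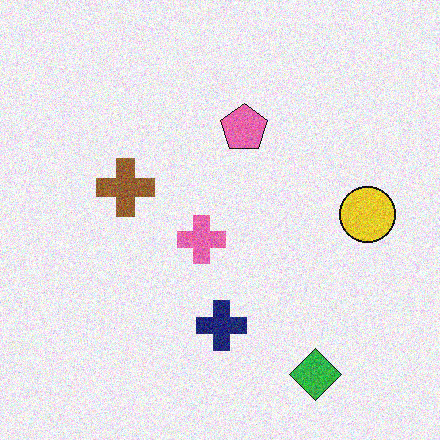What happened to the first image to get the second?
The image was degraded with moderate additive noise.

Random speckle covers the whole image, including the flat background.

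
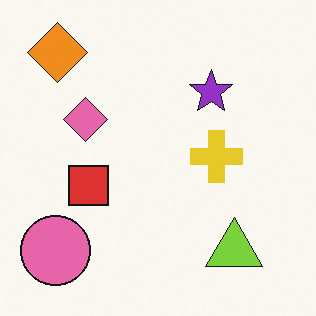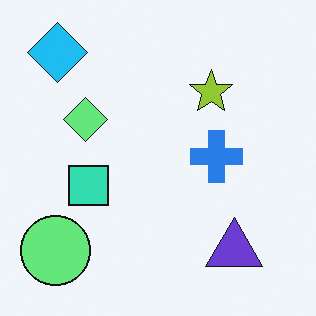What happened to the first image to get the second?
The transformation is: hue-shifted through roughly half the color wheel.

Every shape's color has rotated by the same amount around the hue wheel — a uniform hue shift.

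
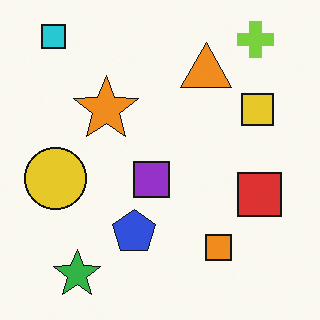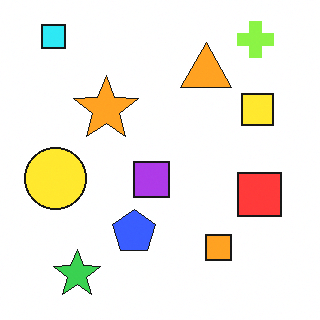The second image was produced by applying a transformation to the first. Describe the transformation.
This is the original image slightly brightened.

Every pixel — background and shapes alike — is uniformly brightened.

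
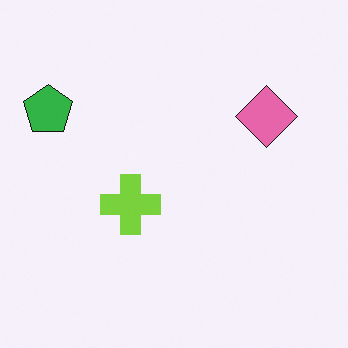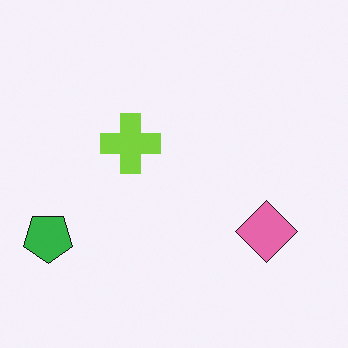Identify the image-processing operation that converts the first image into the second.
It was flipped vertically (top ↔ bottom).

The green pentagon is in the top-left of the first image and the bottom-left of the second — shapes on opposite sides of the horizontal midline have swapped in a mirror flip.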